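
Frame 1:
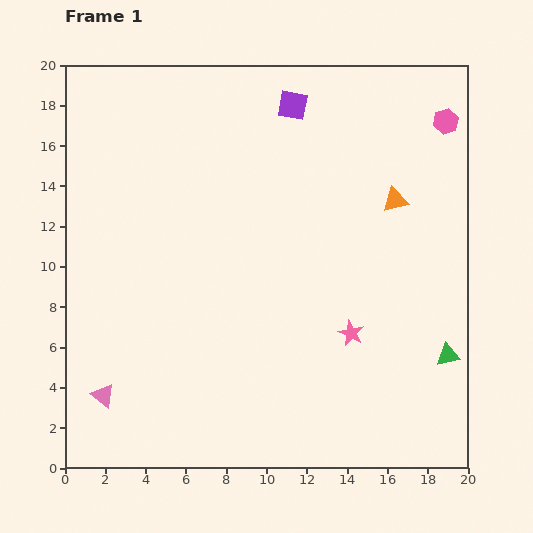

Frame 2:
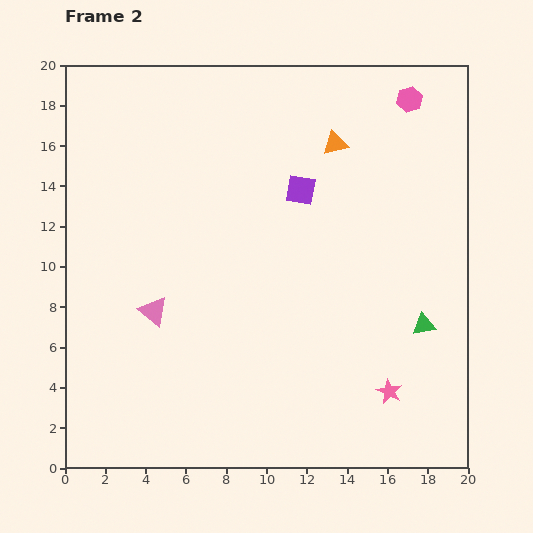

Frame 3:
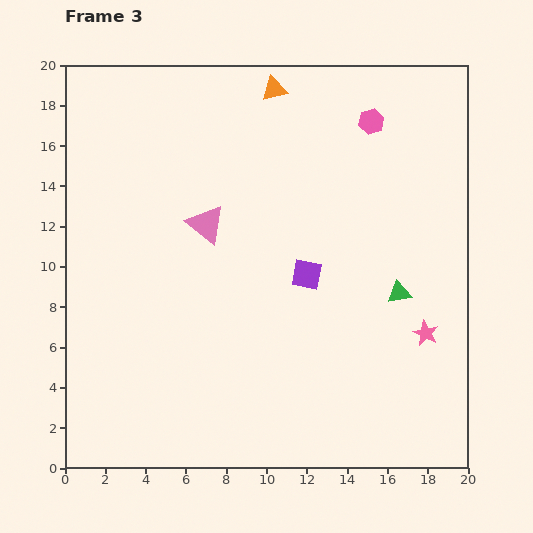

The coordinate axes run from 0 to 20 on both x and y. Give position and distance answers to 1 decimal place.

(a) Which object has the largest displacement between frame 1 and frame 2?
the pink triangle

(moved 4.9; next 4.2)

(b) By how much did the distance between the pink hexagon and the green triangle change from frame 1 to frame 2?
-0.4

Distance in frame 1: 11.6. Distance in frame 2: 11.2.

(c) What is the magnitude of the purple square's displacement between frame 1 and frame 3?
8.4

The purple square moved from (11.3, 18.0) to (12.0, 9.6), a distance of √(0.7² + 8.4²) ≈ 8.4.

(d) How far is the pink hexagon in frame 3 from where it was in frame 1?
3.7

The pink hexagon moved from (18.9, 17.2) to (15.2, 17.2), a distance of √(3.7² + 0.0²) ≈ 3.7.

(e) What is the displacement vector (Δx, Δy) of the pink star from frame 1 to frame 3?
(3.7, 0.0)

The pink star was at (14.2, 6.7) in frame 1 and (17.9, 6.7) in frame 3.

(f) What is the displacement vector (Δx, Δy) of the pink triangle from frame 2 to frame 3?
(2.6, 4.3)

The pink triangle was at (4.4, 7.8) in frame 2 and (7.0, 12.1) in frame 3.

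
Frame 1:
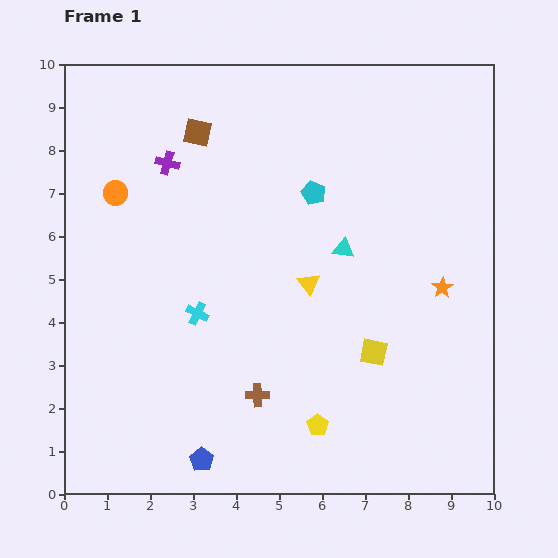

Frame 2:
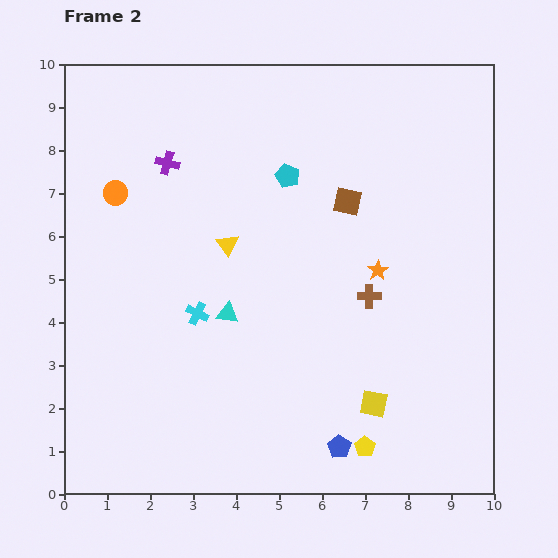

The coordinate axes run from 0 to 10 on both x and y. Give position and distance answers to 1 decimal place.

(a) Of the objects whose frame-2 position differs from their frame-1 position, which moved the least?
the cyan pentagon

(moved 0.7)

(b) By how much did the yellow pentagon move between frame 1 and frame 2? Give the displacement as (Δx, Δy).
(1.1, -0.5)

The yellow pentagon was at (5.9, 1.6) in frame 1 and (7.0, 1.1) in frame 2.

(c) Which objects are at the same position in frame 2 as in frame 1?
the cyan cross, the purple cross, the orange circle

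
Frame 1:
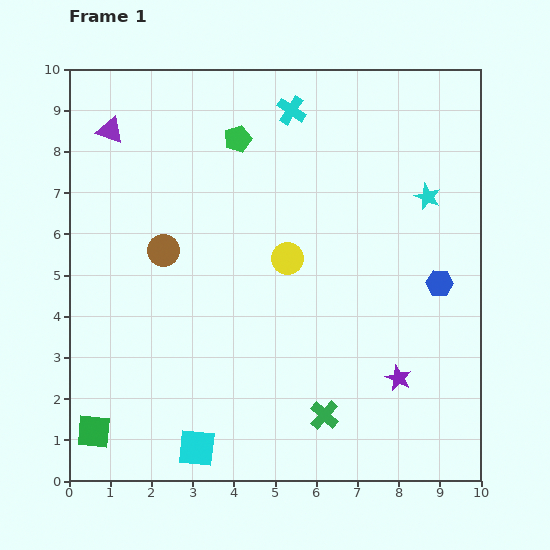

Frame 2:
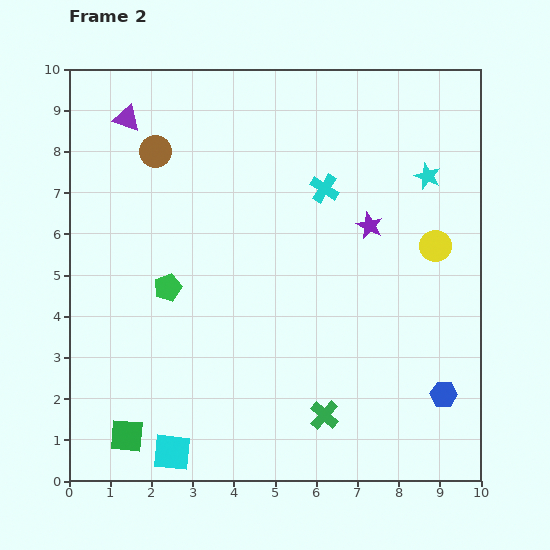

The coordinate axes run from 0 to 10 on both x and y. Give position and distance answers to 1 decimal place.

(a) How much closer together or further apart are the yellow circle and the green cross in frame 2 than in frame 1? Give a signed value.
+1.0

Distance in frame 1: 3.9. Distance in frame 2: 4.9.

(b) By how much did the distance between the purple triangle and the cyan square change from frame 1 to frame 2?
+0.2

Distance in frame 1: 8.0. Distance in frame 2: 8.2.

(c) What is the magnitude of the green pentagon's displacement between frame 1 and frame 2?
4.0

The green pentagon moved from (4.1, 8.3) to (2.4, 4.7), a distance of √(1.7² + 3.6²) ≈ 4.0.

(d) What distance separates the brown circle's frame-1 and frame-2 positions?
2.4

The brown circle moved from (2.3, 5.6) to (2.1, 8.0), a distance of √(0.2² + 2.4²) ≈ 2.4.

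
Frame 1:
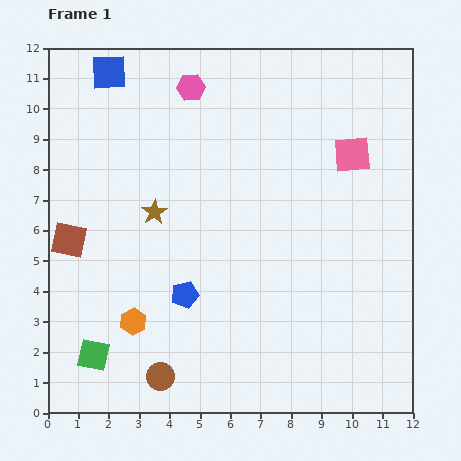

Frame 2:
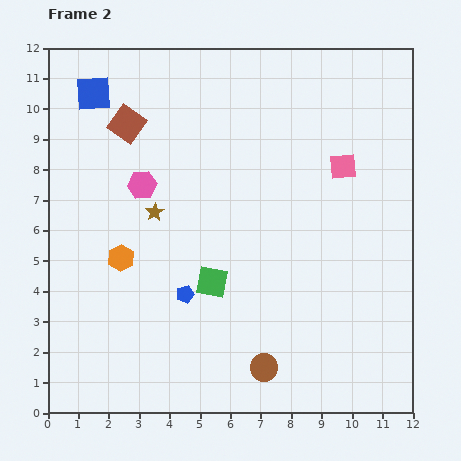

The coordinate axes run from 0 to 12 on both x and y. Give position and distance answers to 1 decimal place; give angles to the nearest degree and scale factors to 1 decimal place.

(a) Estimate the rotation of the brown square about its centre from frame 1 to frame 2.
23° clockwise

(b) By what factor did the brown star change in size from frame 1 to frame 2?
0.7×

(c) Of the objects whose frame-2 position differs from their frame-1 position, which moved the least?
the pink square

(moved 0.5)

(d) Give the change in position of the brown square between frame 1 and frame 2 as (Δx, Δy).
(1.9, 3.8)

The brown square was at (0.7, 5.7) in frame 1 and (2.6, 9.5) in frame 2.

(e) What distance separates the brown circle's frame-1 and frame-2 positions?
3.4

The brown circle moved from (3.7, 1.2) to (7.1, 1.5), a distance of √(3.4² + 0.3²) ≈ 3.4.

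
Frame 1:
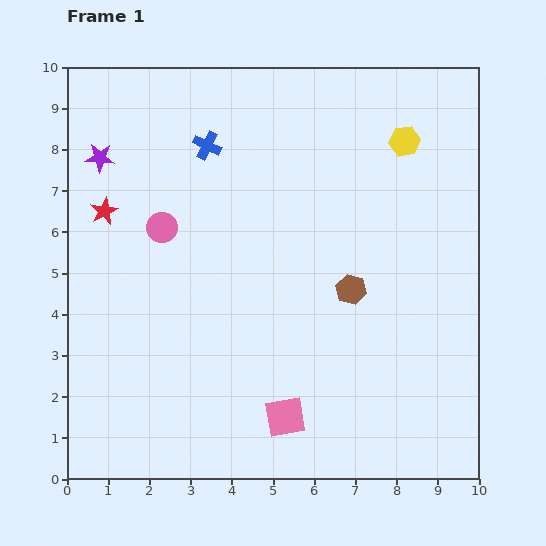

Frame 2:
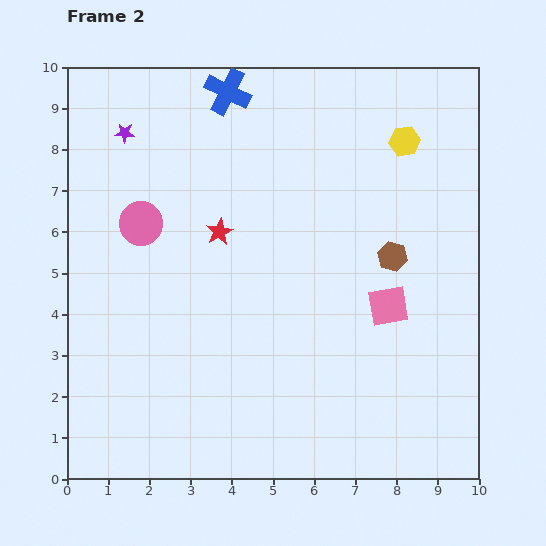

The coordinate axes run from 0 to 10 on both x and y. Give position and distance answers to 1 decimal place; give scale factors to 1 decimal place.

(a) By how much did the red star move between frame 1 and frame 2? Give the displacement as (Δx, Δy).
(2.8, -0.5)

The red star was at (0.9, 6.5) in frame 1 and (3.7, 6.0) in frame 2.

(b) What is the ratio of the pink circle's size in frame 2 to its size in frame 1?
1.4×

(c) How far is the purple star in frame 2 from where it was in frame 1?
0.8

The purple star moved from (0.8, 7.8) to (1.4, 8.4), a distance of √(0.6² + 0.6²) ≈ 0.8.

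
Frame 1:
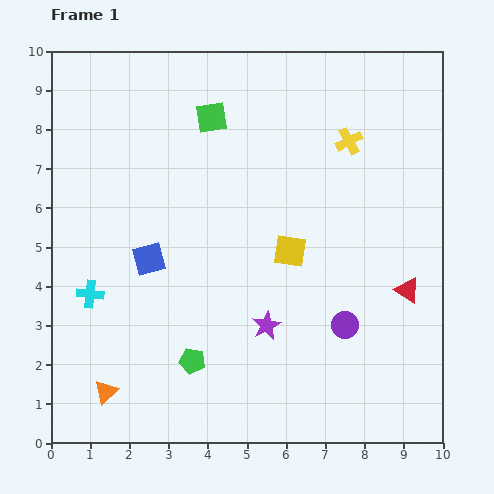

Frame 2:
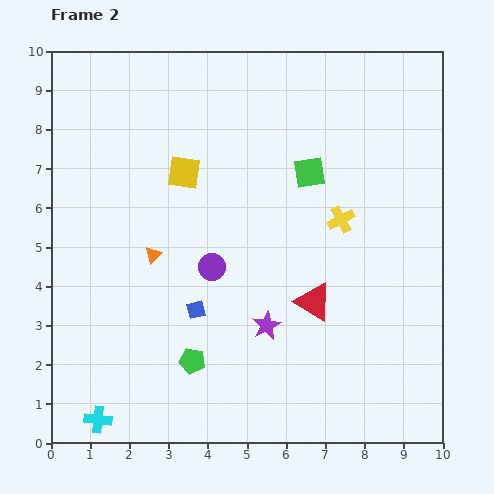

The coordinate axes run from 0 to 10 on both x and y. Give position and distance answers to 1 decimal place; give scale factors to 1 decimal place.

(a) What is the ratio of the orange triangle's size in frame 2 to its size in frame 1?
0.7×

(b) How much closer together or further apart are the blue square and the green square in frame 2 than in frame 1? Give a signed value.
+0.6

Distance in frame 1: 3.9. Distance in frame 2: 4.5.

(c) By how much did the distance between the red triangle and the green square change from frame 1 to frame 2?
-3.4

Distance in frame 1: 6.7. Distance in frame 2: 3.3.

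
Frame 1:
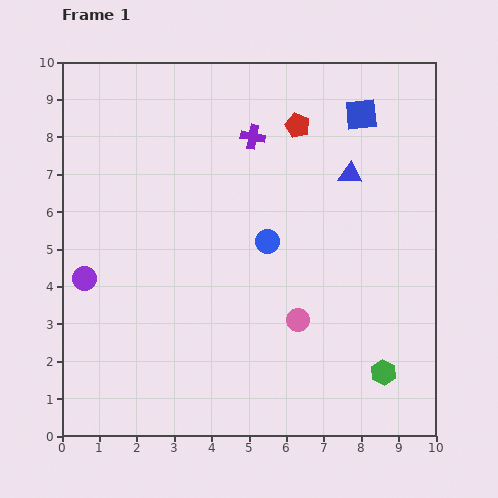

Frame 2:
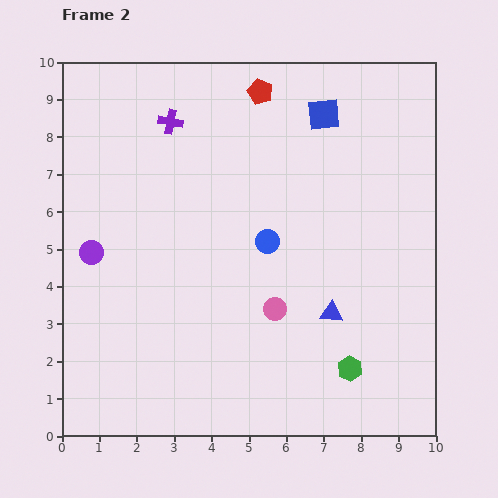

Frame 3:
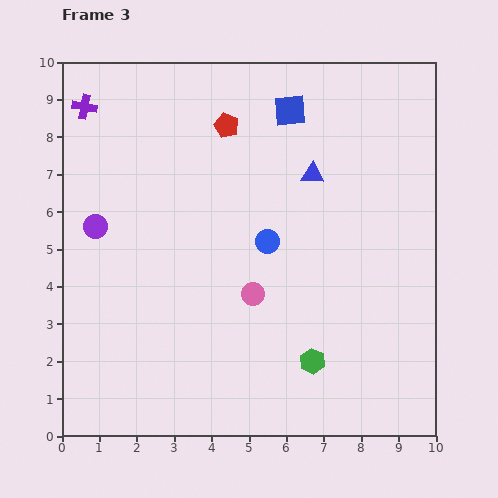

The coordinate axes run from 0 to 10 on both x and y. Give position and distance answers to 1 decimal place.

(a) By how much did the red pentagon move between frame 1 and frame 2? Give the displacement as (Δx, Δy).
(-1.0, 0.9)

The red pentagon was at (6.3, 8.3) in frame 1 and (5.3, 9.2) in frame 2.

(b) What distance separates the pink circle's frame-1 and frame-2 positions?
0.7

The pink circle moved from (6.3, 3.1) to (5.7, 3.4), a distance of √(0.6² + 0.3²) ≈ 0.7.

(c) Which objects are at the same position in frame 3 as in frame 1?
the blue circle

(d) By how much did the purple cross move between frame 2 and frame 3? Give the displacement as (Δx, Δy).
(-2.3, 0.4)

The purple cross was at (2.9, 8.4) in frame 2 and (0.6, 8.8) in frame 3.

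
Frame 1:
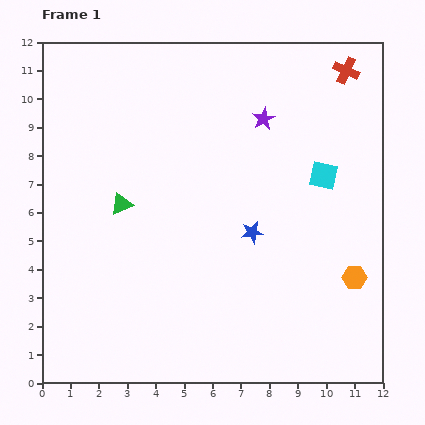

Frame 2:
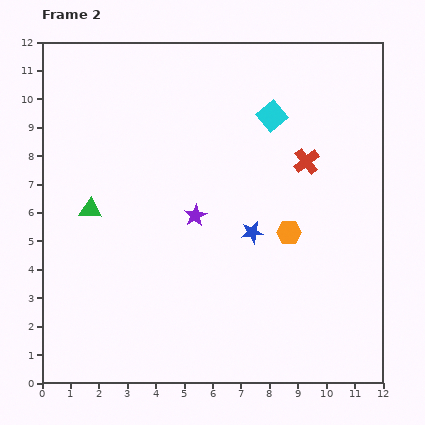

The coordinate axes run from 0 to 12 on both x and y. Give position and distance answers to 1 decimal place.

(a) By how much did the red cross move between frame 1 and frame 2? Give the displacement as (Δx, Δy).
(-1.4, -3.2)

The red cross was at (10.7, 11.0) in frame 1 and (9.3, 7.8) in frame 2.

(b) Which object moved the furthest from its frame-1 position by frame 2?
the purple star

(moved 4.2; next 3.5)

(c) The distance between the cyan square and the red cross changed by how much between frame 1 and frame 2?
-1.8

Distance in frame 1: 3.8. Distance in frame 2: 2.0.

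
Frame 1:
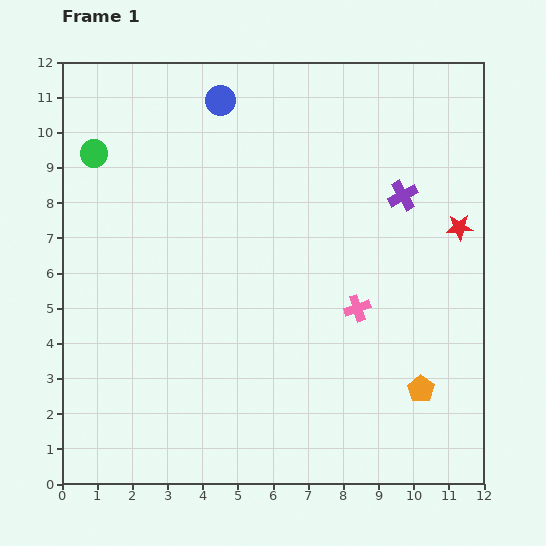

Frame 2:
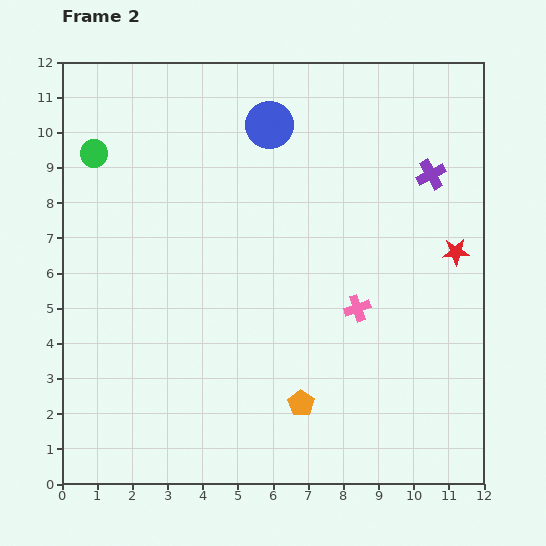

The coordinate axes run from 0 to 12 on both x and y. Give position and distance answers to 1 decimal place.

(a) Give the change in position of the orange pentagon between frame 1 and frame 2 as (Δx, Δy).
(-3.4, -0.4)

The orange pentagon was at (10.2, 2.7) in frame 1 and (6.8, 2.3) in frame 2.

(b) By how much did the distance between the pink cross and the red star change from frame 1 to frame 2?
-0.5

Distance in frame 1: 3.7. Distance in frame 2: 3.2.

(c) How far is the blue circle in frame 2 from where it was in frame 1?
1.6

The blue circle moved from (4.5, 10.9) to (5.9, 10.2), a distance of √(1.4² + 0.7²) ≈ 1.6.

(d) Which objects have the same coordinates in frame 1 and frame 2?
the pink cross, the green circle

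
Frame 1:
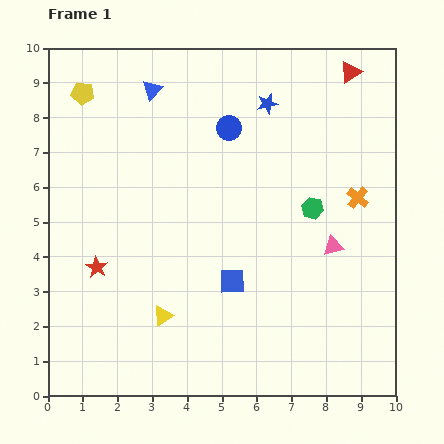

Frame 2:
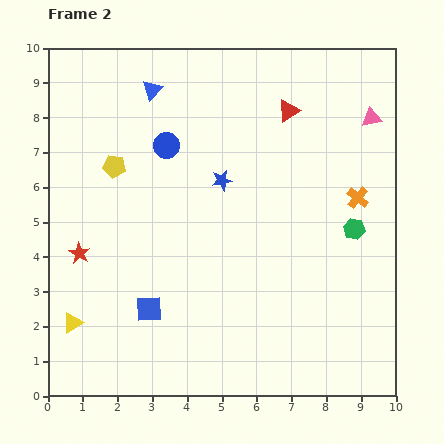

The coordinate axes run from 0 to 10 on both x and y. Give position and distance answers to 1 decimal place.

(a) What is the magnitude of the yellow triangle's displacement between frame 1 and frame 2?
2.6

The yellow triangle moved from (3.3, 2.3) to (0.7, 2.1), a distance of √(2.6² + 0.2²) ≈ 2.6.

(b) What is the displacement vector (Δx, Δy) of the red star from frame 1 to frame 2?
(-0.5, 0.4)

The red star was at (1.4, 3.7) in frame 1 and (0.9, 4.1) in frame 2.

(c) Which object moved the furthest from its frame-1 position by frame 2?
the pink triangle

(moved 3.9; next 2.6)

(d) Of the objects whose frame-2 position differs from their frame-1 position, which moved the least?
the red star

(moved 0.6)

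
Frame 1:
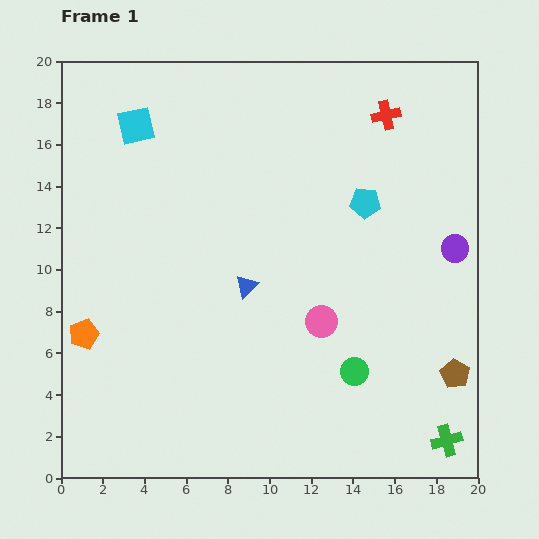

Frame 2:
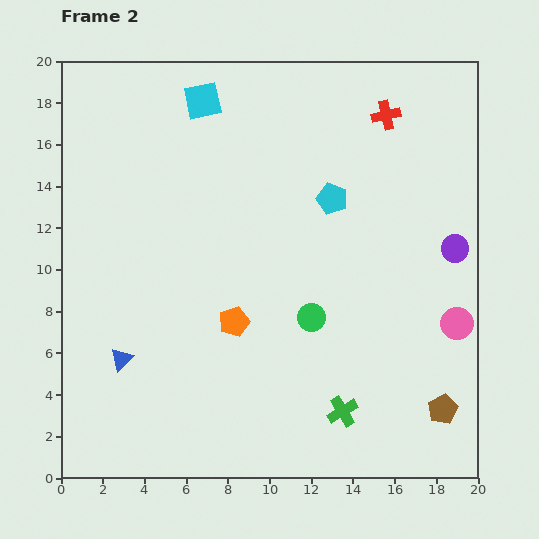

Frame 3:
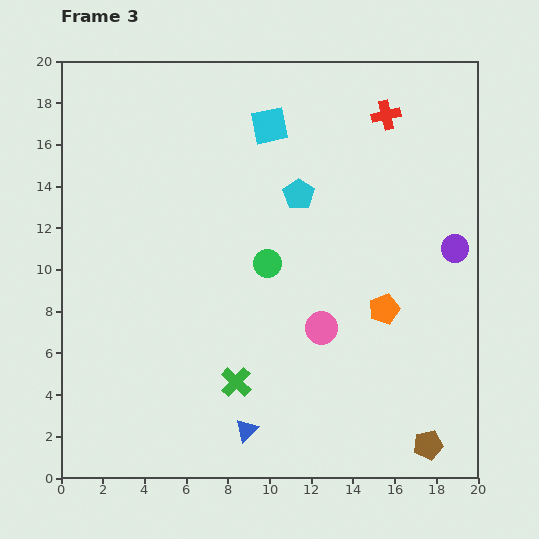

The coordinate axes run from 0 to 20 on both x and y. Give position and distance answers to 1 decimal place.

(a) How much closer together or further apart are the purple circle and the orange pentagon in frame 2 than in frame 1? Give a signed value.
-7.1

Distance in frame 1: 18.3. Distance in frame 2: 11.2.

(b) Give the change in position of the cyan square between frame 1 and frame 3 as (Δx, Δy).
(6.4, 0.0)

The cyan square was at (3.6, 16.9) in frame 1 and (10.0, 16.9) in frame 3.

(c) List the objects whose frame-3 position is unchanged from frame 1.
the red cross, the purple circle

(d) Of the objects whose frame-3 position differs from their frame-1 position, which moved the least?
the pink circle

(moved 0.3)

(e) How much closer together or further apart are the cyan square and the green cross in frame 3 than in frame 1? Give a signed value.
-8.8

Distance in frame 1: 21.2. Distance in frame 3: 12.4.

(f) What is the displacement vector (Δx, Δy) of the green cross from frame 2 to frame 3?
(-5.1, 1.4)

The green cross was at (13.5, 3.2) in frame 2 and (8.4, 4.6) in frame 3.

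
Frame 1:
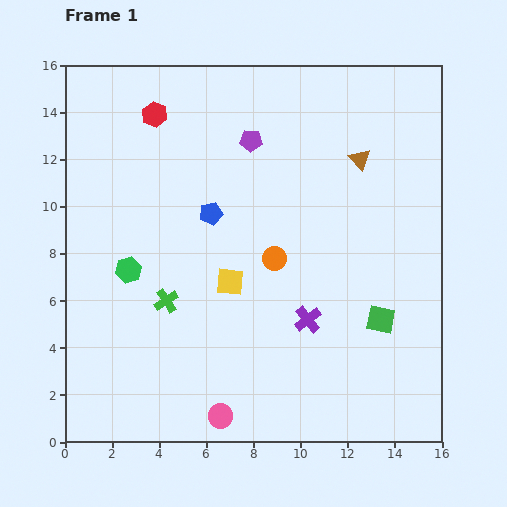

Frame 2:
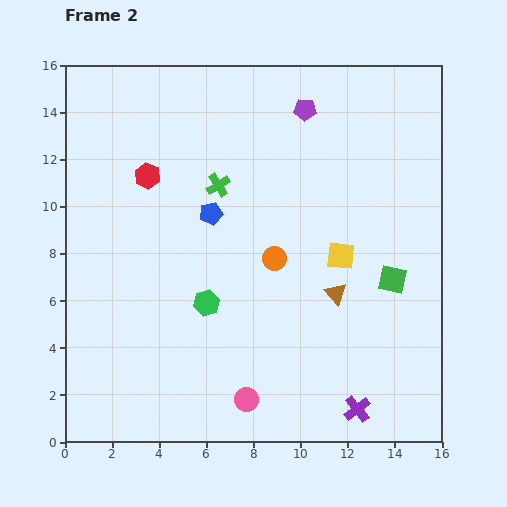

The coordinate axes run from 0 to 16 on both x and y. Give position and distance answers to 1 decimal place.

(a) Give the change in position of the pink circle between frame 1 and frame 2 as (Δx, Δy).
(1.1, 0.7)

The pink circle was at (6.6, 1.1) in frame 1 and (7.7, 1.8) in frame 2.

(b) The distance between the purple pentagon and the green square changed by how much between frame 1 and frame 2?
-1.3

Distance in frame 1: 9.4. Distance in frame 2: 8.1.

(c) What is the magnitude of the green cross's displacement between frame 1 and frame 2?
5.4

The green cross moved from (4.3, 6.0) to (6.5, 10.9), a distance of √(2.2² + 4.9²) ≈ 5.4.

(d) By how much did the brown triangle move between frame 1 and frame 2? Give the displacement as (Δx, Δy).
(-1.0, -5.7)

The brown triangle was at (12.5, 12.0) in frame 1 and (11.5, 6.3) in frame 2.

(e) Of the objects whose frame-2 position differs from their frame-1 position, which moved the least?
the pink circle

(moved 1.3)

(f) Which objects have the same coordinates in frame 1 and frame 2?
the orange circle, the blue pentagon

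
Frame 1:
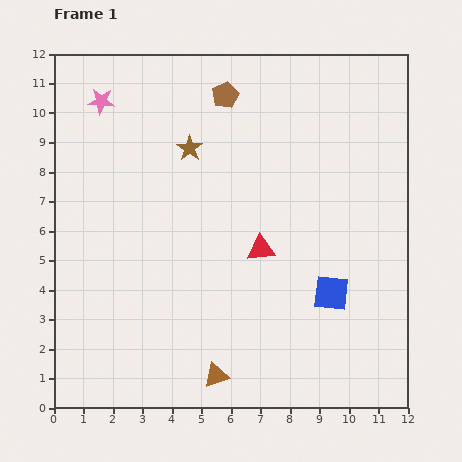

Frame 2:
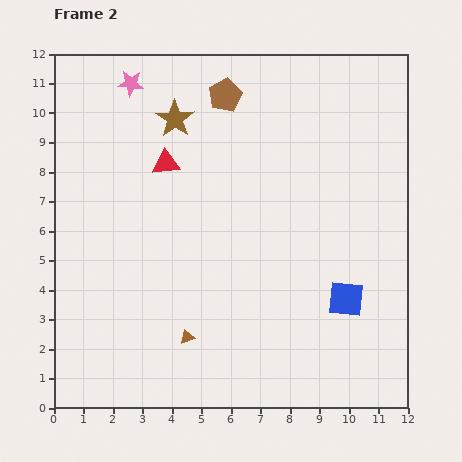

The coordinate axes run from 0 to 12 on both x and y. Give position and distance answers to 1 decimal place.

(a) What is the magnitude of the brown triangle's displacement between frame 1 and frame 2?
1.6

The brown triangle moved from (5.5, 1.1) to (4.5, 2.4), a distance of √(1.0² + 1.3²) ≈ 1.6.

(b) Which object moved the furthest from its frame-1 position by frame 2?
the red triangle

(moved 4.3; next 1.6)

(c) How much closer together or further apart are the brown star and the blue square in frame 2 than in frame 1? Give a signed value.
+1.5

Distance in frame 1: 6.9. Distance in frame 2: 8.4.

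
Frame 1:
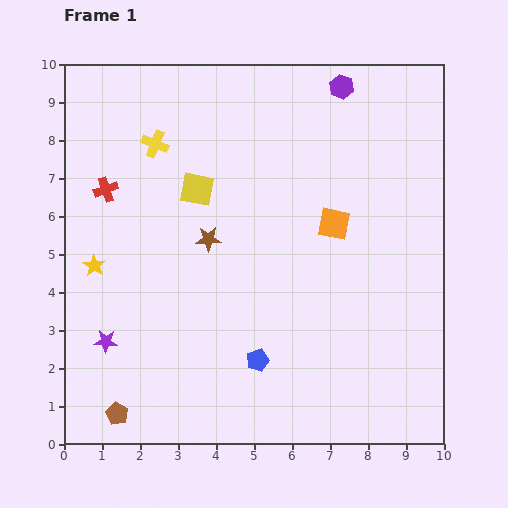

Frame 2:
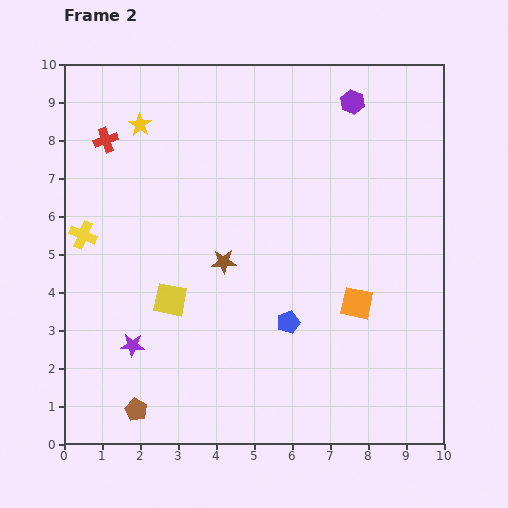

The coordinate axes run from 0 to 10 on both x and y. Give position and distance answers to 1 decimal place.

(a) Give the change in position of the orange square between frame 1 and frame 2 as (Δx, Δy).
(0.6, -2.1)

The orange square was at (7.1, 5.8) in frame 1 and (7.7, 3.7) in frame 2.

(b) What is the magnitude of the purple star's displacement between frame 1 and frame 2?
0.7

The purple star moved from (1.1, 2.7) to (1.8, 2.6), a distance of √(0.7² + 0.1²) ≈ 0.7.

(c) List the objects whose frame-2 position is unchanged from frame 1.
none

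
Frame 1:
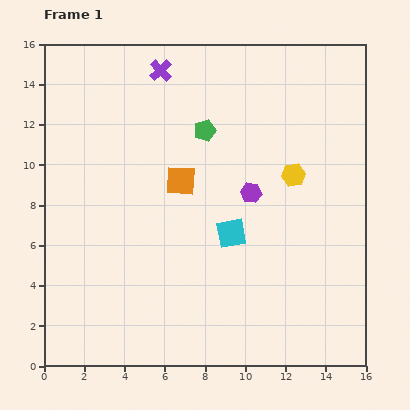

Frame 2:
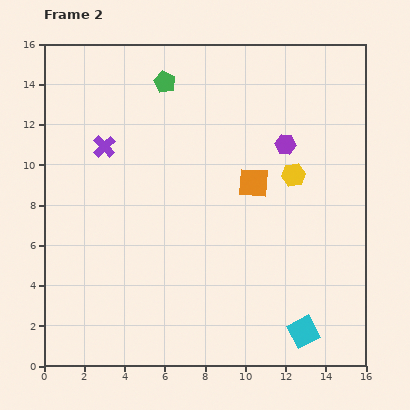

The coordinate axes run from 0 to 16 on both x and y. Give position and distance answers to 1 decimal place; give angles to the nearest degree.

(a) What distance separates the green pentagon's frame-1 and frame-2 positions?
3.1

The green pentagon moved from (8.0, 11.7) to (6.0, 14.1), a distance of √(2.0² + 2.4²) ≈ 3.1.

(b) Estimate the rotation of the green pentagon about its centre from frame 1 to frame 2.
28° counter-clockwise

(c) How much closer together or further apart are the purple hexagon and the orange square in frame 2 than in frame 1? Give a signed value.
-1.1

Distance in frame 1: 3.6. Distance in frame 2: 2.5.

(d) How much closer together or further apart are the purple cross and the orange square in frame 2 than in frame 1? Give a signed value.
+2.0

Distance in frame 1: 5.6. Distance in frame 2: 7.6.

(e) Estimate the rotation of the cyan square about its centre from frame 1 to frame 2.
17° counter-clockwise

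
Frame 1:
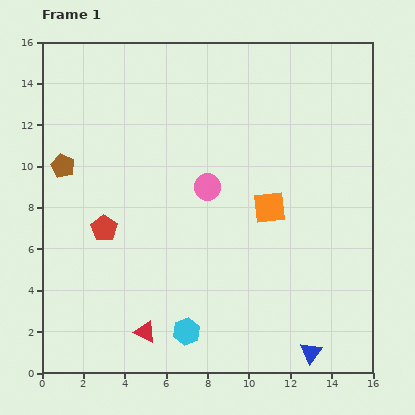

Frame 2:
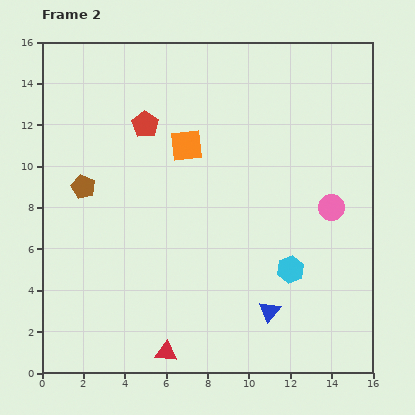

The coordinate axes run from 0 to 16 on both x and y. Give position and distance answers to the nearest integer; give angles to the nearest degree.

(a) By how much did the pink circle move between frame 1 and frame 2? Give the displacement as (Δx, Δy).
(6, -1)

The pink circle was at (8, 9) in frame 1 and (14, 8) in frame 2.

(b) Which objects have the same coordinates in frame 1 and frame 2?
none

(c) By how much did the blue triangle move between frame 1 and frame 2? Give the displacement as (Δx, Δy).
(-2, 2)

The blue triangle was at (13, 1) in frame 1 and (11, 3) in frame 2.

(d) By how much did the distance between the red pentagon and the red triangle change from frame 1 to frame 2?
+6

Distance in frame 1: 5. Distance in frame 2: 11.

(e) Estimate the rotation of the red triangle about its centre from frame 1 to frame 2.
21° counter-clockwise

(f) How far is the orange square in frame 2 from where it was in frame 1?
5

The orange square moved from (11, 8) to (7, 11), a distance of √(4² + 3²) ≈ 5.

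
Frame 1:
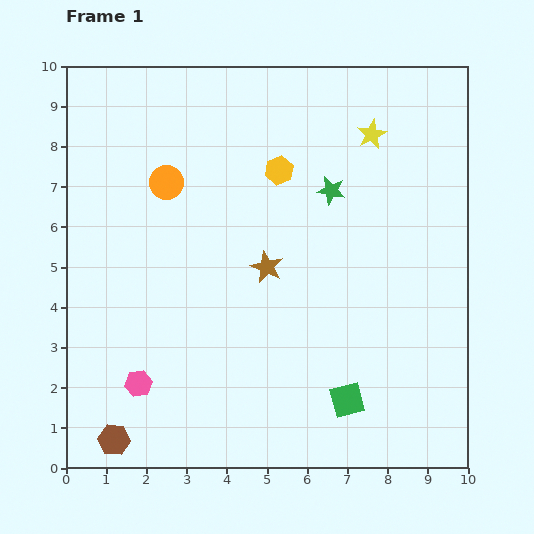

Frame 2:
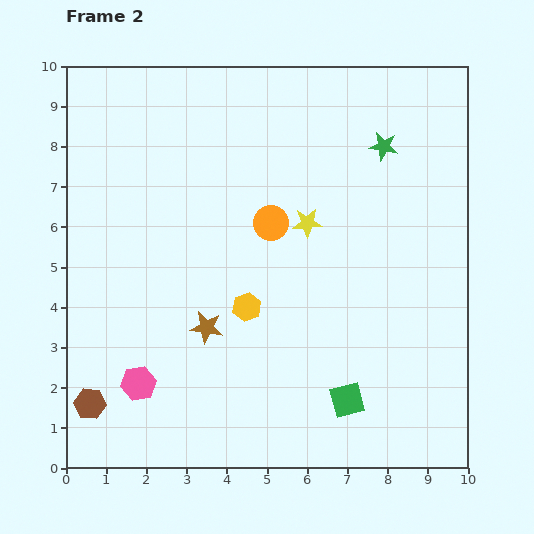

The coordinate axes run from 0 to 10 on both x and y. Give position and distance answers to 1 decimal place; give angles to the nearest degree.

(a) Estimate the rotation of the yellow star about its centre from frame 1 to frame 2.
24° clockwise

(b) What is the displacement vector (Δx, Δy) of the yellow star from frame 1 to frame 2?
(-1.6, -2.2)

The yellow star was at (7.6, 8.3) in frame 1 and (6.0, 6.1) in frame 2.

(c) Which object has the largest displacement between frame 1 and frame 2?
the yellow hexagon

(moved 3.5; next 2.8)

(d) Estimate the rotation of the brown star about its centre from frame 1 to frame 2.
16° counter-clockwise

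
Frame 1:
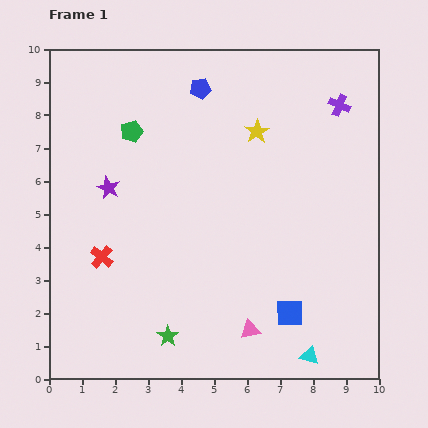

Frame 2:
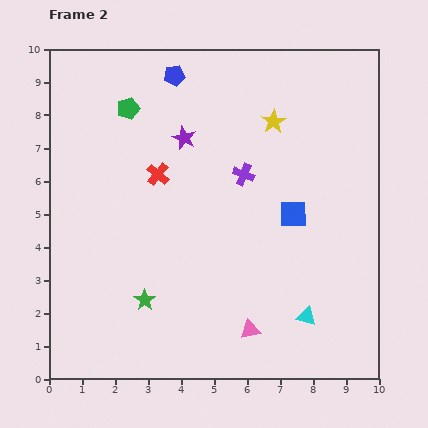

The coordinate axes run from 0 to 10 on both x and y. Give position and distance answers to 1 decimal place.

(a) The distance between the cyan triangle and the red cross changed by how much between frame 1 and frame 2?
-0.8

Distance in frame 1: 7.0. Distance in frame 2: 6.2.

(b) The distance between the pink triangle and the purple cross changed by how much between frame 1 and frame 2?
-2.6

Distance in frame 1: 7.3. Distance in frame 2: 4.7.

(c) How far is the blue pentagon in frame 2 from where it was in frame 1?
0.9

The blue pentagon moved from (4.6, 8.8) to (3.8, 9.2), a distance of √(0.8² + 0.4²) ≈ 0.9.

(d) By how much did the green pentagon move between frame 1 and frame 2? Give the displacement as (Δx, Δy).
(-0.1, 0.7)

The green pentagon was at (2.5, 7.5) in frame 1 and (2.4, 8.2) in frame 2.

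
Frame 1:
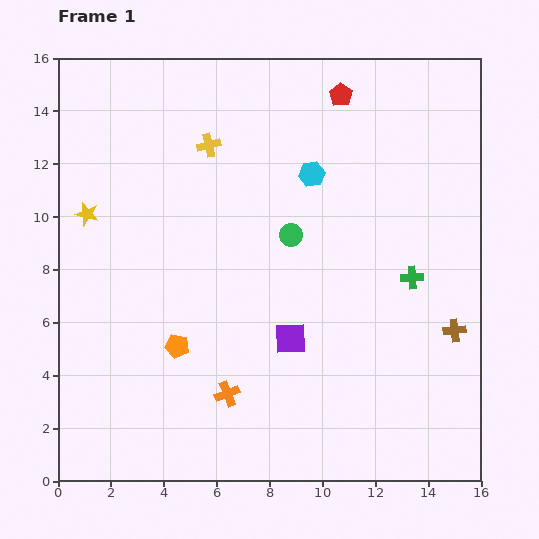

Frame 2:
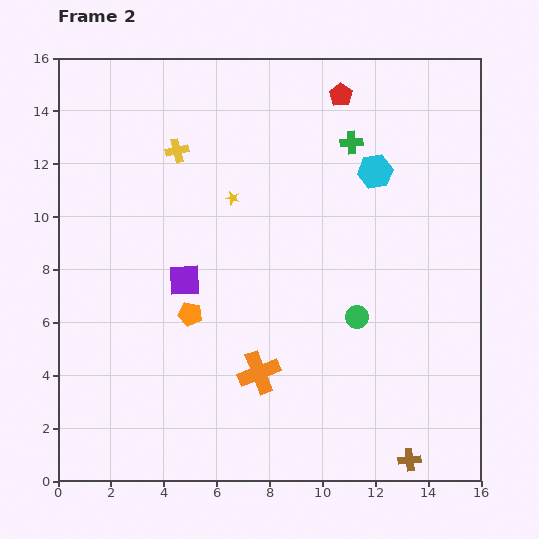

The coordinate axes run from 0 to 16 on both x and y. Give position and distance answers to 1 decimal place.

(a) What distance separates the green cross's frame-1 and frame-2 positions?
5.6

The green cross moved from (13.4, 7.7) to (11.1, 12.8), a distance of √(2.3² + 5.1²) ≈ 5.6.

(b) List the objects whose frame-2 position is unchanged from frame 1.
the red pentagon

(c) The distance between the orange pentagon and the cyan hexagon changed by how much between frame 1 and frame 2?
+0.5

Distance in frame 1: 8.3. Distance in frame 2: 8.8.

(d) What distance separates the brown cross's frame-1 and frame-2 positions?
5.2

The brown cross moved from (15.0, 5.7) to (13.3, 0.8), a distance of √(1.7² + 4.9²) ≈ 5.2.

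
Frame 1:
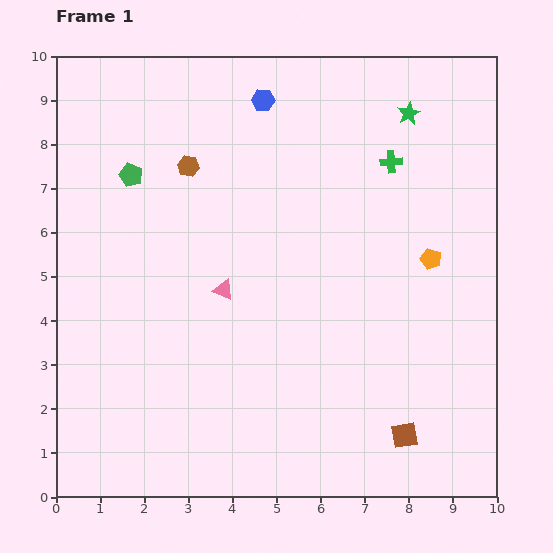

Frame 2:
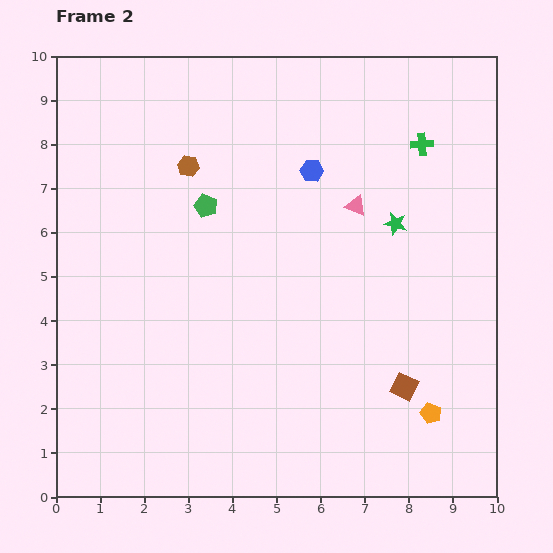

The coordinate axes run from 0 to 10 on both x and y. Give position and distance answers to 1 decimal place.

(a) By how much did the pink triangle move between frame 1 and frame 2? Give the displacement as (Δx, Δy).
(3.0, 1.9)

The pink triangle was at (3.8, 4.7) in frame 1 and (6.8, 6.6) in frame 2.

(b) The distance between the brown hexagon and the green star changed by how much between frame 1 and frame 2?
-0.2

Distance in frame 1: 5.1. Distance in frame 2: 4.9.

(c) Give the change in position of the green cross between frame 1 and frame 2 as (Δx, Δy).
(0.7, 0.4)

The green cross was at (7.6, 7.6) in frame 1 and (8.3, 8.0) in frame 2.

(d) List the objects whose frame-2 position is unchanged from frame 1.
the brown hexagon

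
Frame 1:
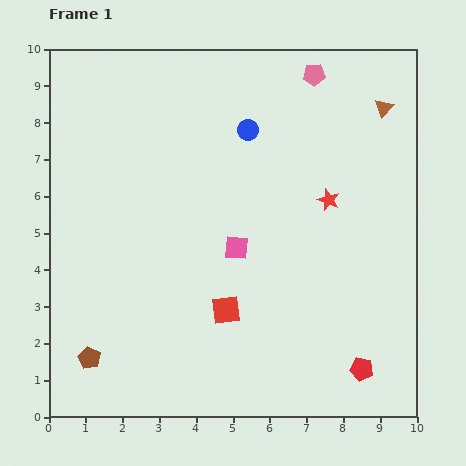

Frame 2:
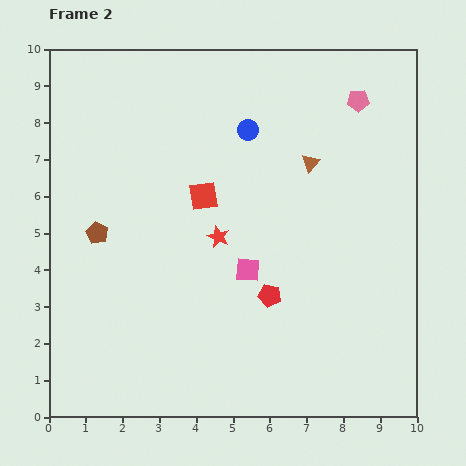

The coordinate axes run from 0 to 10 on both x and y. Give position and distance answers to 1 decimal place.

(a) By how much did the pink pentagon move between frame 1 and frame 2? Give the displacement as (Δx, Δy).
(1.2, -0.7)

The pink pentagon was at (7.2, 9.3) in frame 1 and (8.4, 8.6) in frame 2.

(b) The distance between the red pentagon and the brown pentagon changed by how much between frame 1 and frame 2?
-2.4

Distance in frame 1: 7.4. Distance in frame 2: 5.0.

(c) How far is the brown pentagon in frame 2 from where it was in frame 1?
3.4

The brown pentagon moved from (1.1, 1.6) to (1.3, 5.0), a distance of √(0.2² + 3.4²) ≈ 3.4.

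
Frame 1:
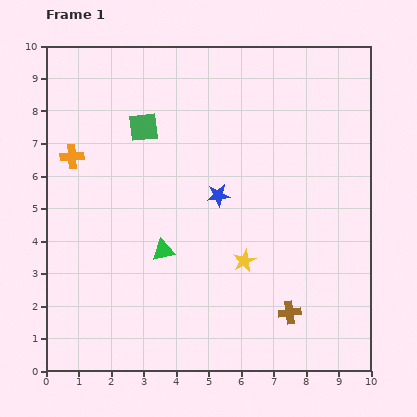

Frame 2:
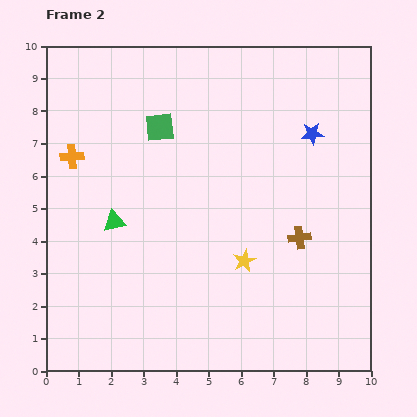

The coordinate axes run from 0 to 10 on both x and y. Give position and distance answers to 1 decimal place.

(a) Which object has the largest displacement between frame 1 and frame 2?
the blue star

(moved 3.5; next 2.3)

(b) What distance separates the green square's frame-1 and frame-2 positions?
0.5

The green square moved from (3.0, 7.5) to (3.5, 7.5), a distance of √(0.5² + 0.0²) ≈ 0.5.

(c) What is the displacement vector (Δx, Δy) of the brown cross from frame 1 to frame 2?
(0.3, 2.3)

The brown cross was at (7.5, 1.8) in frame 1 and (7.8, 4.1) in frame 2.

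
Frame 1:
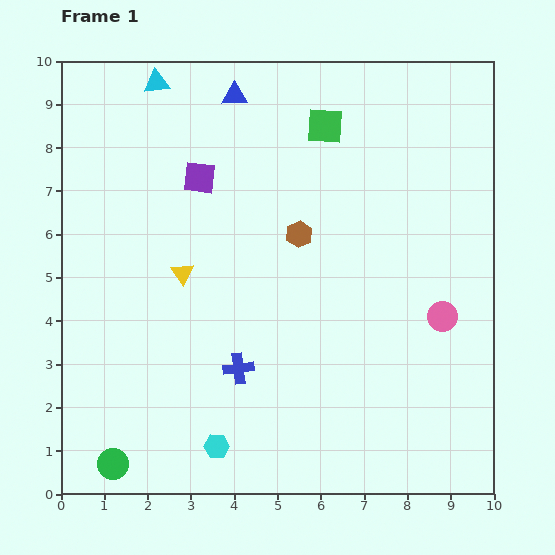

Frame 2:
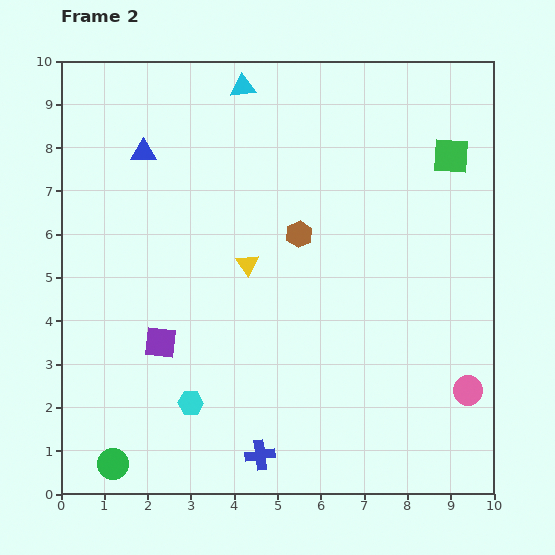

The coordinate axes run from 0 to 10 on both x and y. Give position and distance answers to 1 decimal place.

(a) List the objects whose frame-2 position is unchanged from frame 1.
the brown hexagon, the green circle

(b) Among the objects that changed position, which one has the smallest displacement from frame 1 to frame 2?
the cyan hexagon

(moved 1.2)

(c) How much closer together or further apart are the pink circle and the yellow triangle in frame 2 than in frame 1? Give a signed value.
-0.2

Distance in frame 1: 6.1. Distance in frame 2: 5.9.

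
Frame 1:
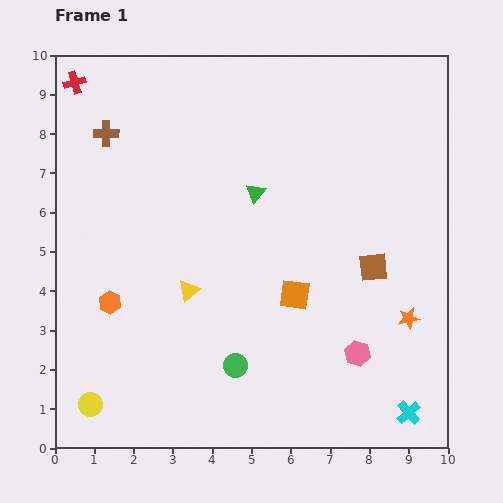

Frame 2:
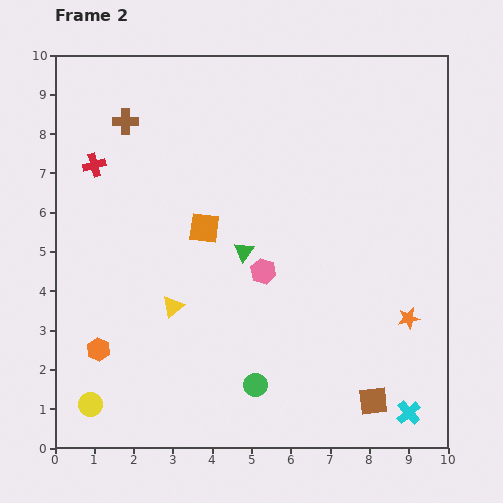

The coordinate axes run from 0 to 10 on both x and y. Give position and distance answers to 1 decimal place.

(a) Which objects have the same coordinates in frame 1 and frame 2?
the cyan cross, the orange star, the yellow circle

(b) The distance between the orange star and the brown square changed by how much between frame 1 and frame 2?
+0.7

Distance in frame 1: 1.6. Distance in frame 2: 2.3.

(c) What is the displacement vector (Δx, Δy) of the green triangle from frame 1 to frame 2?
(-0.3, -1.5)

The green triangle was at (5.1, 6.5) in frame 1 and (4.8, 5.0) in frame 2.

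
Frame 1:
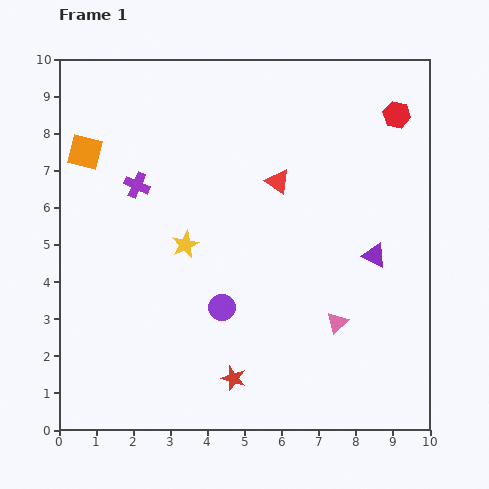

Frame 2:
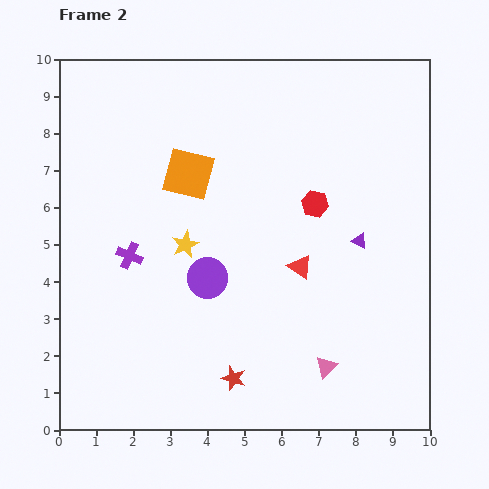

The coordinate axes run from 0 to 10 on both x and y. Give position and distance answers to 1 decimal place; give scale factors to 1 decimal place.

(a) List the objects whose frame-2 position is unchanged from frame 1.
the yellow star, the red star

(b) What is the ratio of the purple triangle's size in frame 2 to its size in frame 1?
0.6×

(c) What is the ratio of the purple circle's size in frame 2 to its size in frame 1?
1.5×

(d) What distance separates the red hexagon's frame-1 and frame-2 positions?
3.3

The red hexagon moved from (9.1, 8.5) to (6.9, 6.1), a distance of √(2.2² + 2.4²) ≈ 3.3.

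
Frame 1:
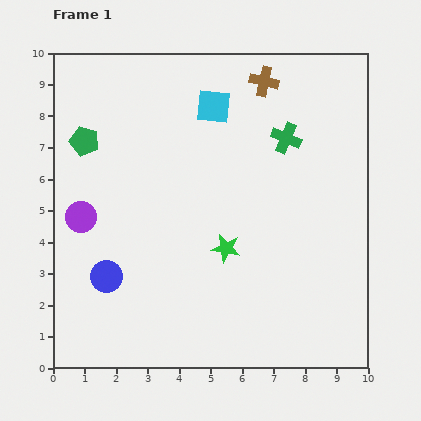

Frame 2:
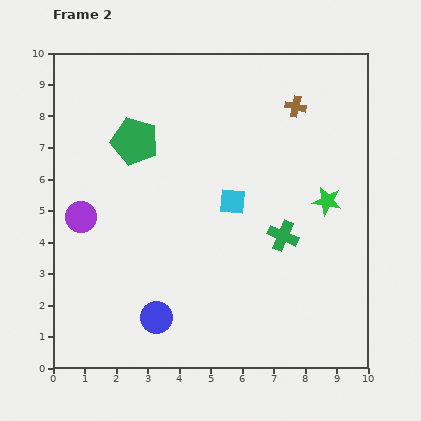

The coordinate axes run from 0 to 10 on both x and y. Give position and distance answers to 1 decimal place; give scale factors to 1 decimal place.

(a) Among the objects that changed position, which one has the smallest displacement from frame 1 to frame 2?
the brown cross

(moved 1.3)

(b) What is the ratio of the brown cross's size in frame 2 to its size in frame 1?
0.7×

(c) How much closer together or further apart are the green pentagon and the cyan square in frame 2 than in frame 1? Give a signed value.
-0.6

Distance in frame 1: 4.2. Distance in frame 2: 3.6.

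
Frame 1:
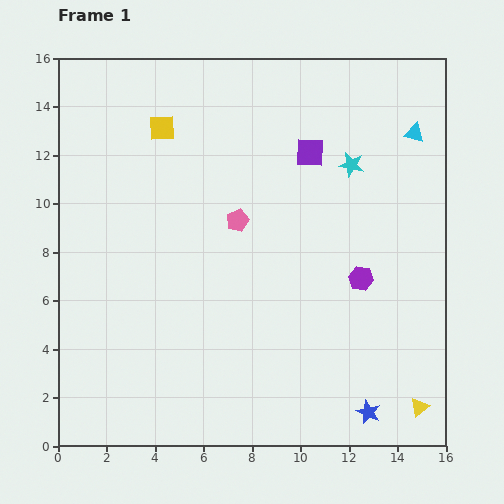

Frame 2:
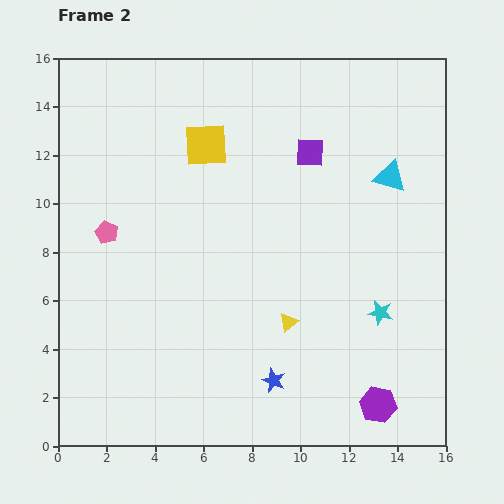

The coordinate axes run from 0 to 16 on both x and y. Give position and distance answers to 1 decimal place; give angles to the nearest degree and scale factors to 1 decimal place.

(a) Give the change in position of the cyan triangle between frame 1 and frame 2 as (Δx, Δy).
(-1.0, -1.8)

The cyan triangle was at (14.7, 12.9) in frame 1 and (13.7, 11.1) in frame 2.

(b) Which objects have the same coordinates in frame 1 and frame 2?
the purple square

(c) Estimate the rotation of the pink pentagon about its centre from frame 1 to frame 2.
25° counter-clockwise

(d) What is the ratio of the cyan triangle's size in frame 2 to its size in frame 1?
1.6×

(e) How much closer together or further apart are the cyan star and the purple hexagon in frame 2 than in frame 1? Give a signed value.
-0.9

Distance in frame 1: 4.7. Distance in frame 2: 3.8.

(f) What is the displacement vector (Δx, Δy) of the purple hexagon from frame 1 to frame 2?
(0.7, -5.2)

The purple hexagon was at (12.5, 6.9) in frame 1 and (13.2, 1.7) in frame 2.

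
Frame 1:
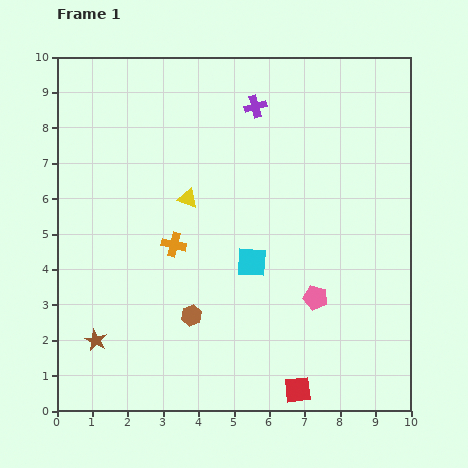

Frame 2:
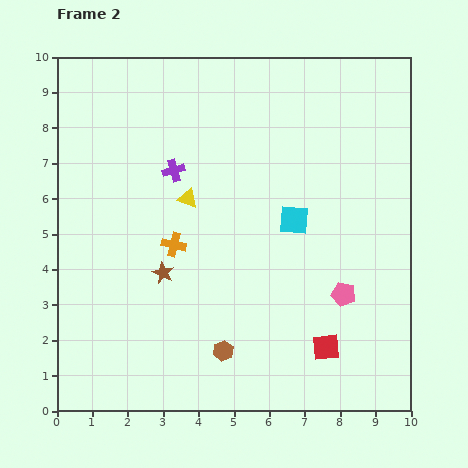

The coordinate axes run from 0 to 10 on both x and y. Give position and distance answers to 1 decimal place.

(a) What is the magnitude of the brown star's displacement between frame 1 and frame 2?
2.7

The brown star moved from (1.1, 2.0) to (3.0, 3.9), a distance of √(1.9² + 1.9²) ≈ 2.7.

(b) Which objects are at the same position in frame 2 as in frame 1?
the orange cross, the yellow triangle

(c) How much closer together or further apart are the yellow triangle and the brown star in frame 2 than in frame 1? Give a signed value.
-2.6

Distance in frame 1: 4.8. Distance in frame 2: 2.2.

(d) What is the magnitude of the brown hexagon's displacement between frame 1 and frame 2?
1.3

The brown hexagon moved from (3.8, 2.7) to (4.7, 1.7), a distance of √(0.9² + 1.0²) ≈ 1.3.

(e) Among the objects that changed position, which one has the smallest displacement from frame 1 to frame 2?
the pink pentagon

(moved 0.8)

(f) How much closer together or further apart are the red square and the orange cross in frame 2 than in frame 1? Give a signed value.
-0.2

Distance in frame 1: 5.4. Distance in frame 2: 5.2.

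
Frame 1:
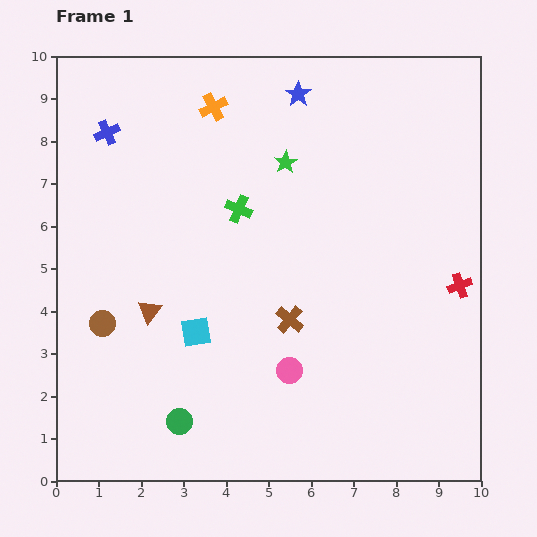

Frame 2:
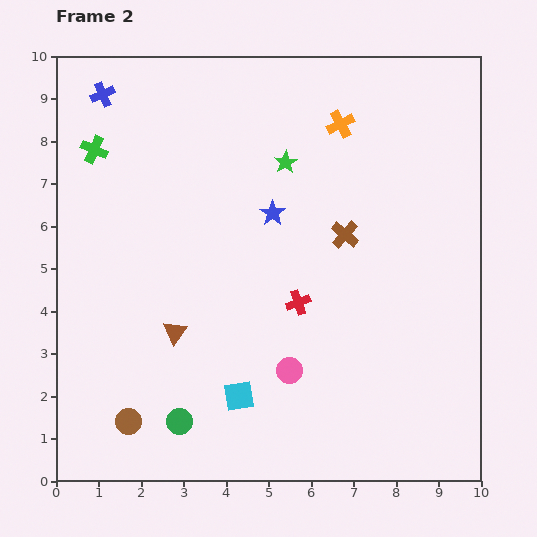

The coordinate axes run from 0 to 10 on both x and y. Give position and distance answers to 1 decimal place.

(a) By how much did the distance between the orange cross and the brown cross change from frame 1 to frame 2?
-2.7

Distance in frame 1: 5.3. Distance in frame 2: 2.6.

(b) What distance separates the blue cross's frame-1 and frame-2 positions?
0.9

The blue cross moved from (1.2, 8.2) to (1.1, 9.1), a distance of √(0.1² + 0.9²) ≈ 0.9.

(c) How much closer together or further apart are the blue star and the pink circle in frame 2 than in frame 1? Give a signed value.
-2.8

Distance in frame 1: 6.5. Distance in frame 2: 3.7.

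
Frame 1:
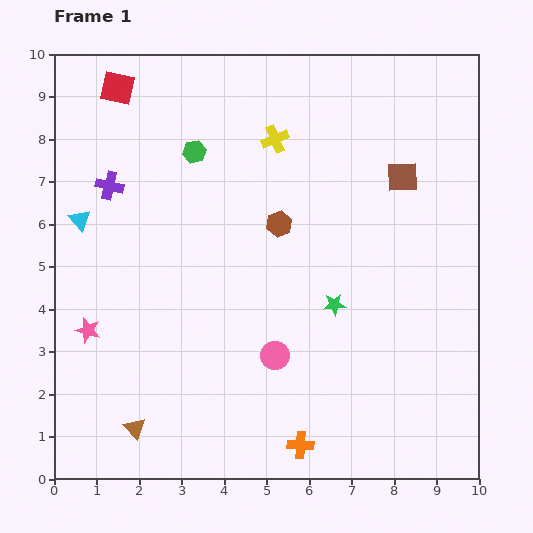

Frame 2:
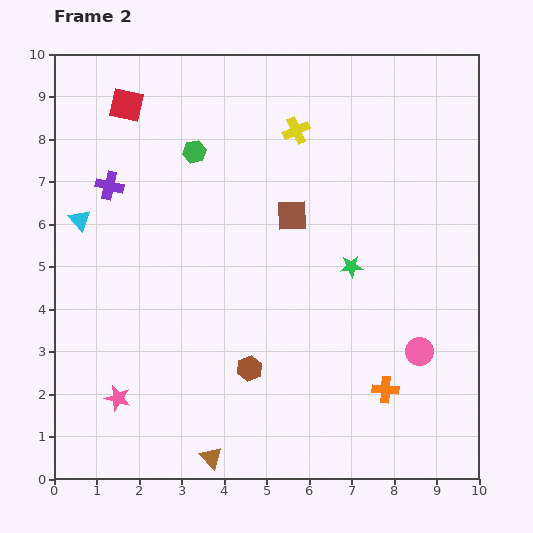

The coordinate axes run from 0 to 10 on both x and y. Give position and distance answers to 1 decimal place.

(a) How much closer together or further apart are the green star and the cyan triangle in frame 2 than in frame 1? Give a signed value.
+0.2

Distance in frame 1: 6.3. Distance in frame 2: 6.5.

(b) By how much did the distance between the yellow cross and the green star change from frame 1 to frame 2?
-0.6

Distance in frame 1: 4.1. Distance in frame 2: 3.5.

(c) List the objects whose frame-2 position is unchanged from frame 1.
the purple cross, the green hexagon, the cyan triangle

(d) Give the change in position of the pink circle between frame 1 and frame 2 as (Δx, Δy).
(3.4, 0.1)

The pink circle was at (5.2, 2.9) in frame 1 and (8.6, 3.0) in frame 2.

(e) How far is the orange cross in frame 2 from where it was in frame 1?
2.4

The orange cross moved from (5.8, 0.8) to (7.8, 2.1), a distance of √(2.0² + 1.3²) ≈ 2.4.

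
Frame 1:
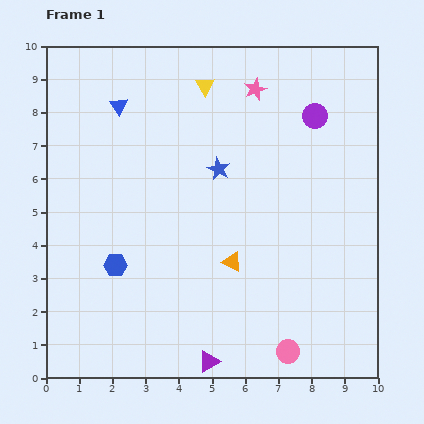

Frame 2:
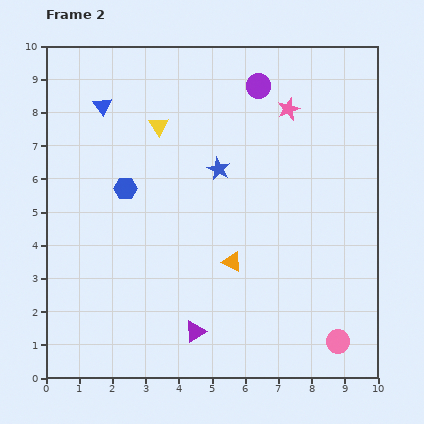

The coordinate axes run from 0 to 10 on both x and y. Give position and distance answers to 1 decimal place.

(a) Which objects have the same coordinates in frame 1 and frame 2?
the blue star, the orange triangle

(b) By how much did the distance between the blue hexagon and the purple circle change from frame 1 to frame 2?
-2.4

Distance in frame 1: 7.5. Distance in frame 2: 5.1.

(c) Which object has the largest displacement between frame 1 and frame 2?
the blue hexagon

(moved 2.3; next 1.9)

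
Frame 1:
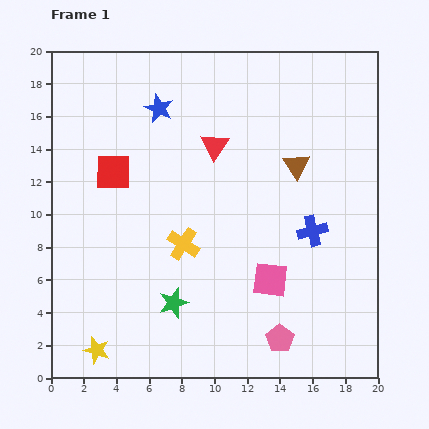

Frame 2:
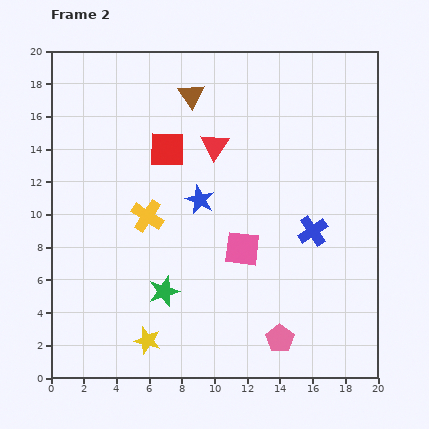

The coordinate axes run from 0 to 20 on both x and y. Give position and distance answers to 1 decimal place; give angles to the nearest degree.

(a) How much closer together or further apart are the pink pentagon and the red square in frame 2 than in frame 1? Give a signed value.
-0.9

Distance in frame 1: 14.4. Distance in frame 2: 13.5.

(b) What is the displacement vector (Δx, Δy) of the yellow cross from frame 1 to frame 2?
(-2.2, 1.7)

The yellow cross was at (8.1, 8.2) in frame 1 and (5.9, 9.9) in frame 2.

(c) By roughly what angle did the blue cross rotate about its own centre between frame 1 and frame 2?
20° counter-clockwise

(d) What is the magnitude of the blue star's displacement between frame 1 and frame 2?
6.1

The blue star moved from (6.6, 16.5) to (9.1, 10.9), a distance of √(2.5² + 5.6²) ≈ 6.1.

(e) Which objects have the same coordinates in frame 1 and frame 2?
the blue cross, the pink pentagon, the red triangle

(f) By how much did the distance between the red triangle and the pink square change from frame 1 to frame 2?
-2.4

Distance in frame 1: 8.9. Distance in frame 2: 6.5.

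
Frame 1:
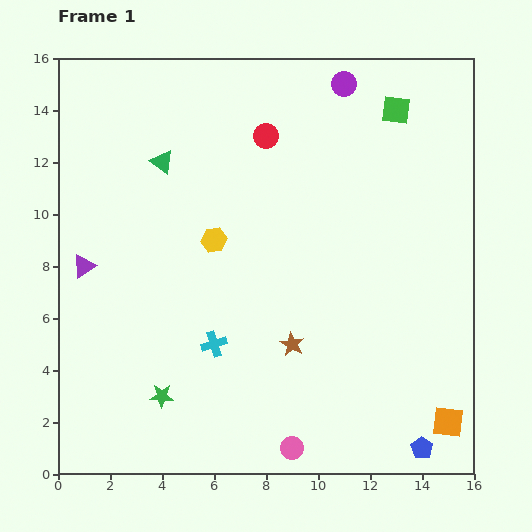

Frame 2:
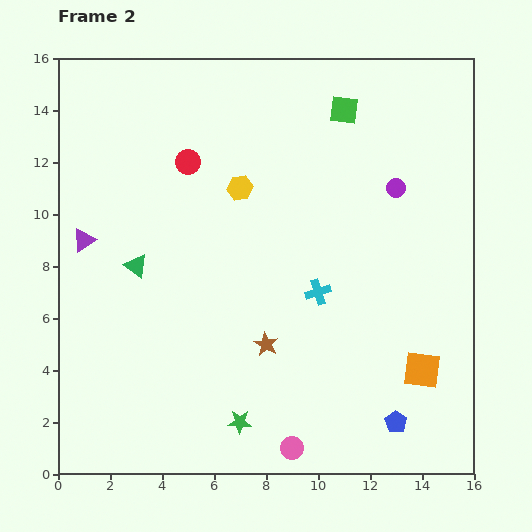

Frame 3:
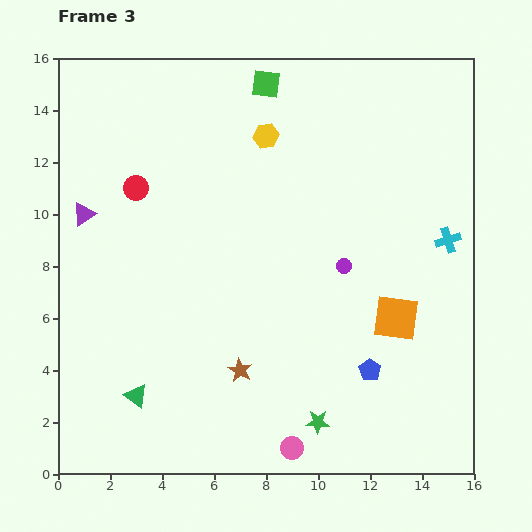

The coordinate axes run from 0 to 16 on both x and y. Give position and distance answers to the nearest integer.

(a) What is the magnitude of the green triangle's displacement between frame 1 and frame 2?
4

The green triangle moved from (4, 12) to (3, 8), a distance of √(1² + 4²) ≈ 4.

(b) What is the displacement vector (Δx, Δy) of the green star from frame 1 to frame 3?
(6, -1)

The green star was at (4, 3) in frame 1 and (10, 2) in frame 3.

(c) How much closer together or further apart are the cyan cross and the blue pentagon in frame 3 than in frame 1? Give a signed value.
-3

Distance in frame 1: 9. Distance in frame 3: 6.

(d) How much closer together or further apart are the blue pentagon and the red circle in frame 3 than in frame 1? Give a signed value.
-2

Distance in frame 1: 13. Distance in frame 3: 11.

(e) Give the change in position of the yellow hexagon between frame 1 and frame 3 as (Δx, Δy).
(2, 4)

The yellow hexagon was at (6, 9) in frame 1 and (8, 13) in frame 3.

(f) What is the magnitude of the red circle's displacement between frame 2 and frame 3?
2

The red circle moved from (5, 12) to (3, 11), a distance of √(2² + 1²) ≈ 2.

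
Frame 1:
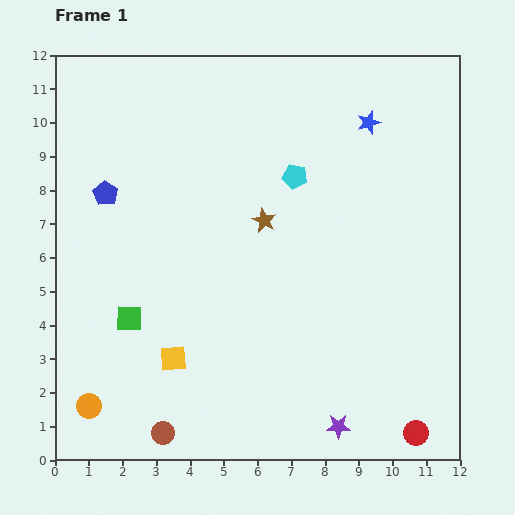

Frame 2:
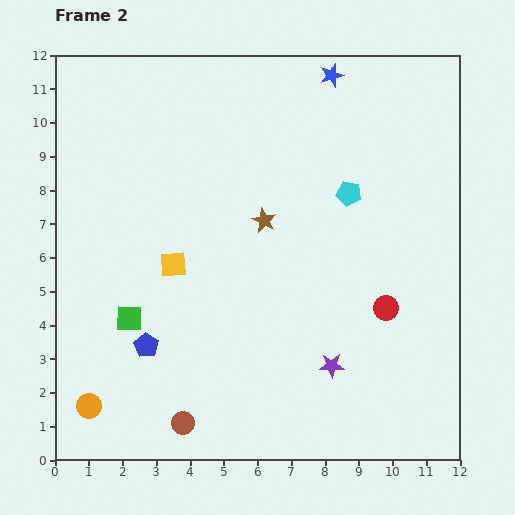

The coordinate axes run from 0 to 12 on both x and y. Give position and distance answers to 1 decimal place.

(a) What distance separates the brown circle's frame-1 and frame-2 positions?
0.7

The brown circle moved from (3.2, 0.8) to (3.8, 1.1), a distance of √(0.6² + 0.3²) ≈ 0.7.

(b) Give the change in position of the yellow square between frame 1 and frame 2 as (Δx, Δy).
(0.0, 2.8)

The yellow square was at (3.5, 3.0) in frame 1 and (3.5, 5.8) in frame 2.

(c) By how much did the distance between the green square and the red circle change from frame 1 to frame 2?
-1.6

Distance in frame 1: 9.2. Distance in frame 2: 7.6.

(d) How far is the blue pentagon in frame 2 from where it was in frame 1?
4.7

The blue pentagon moved from (1.5, 7.9) to (2.7, 3.4), a distance of √(1.2² + 4.5²) ≈ 4.7.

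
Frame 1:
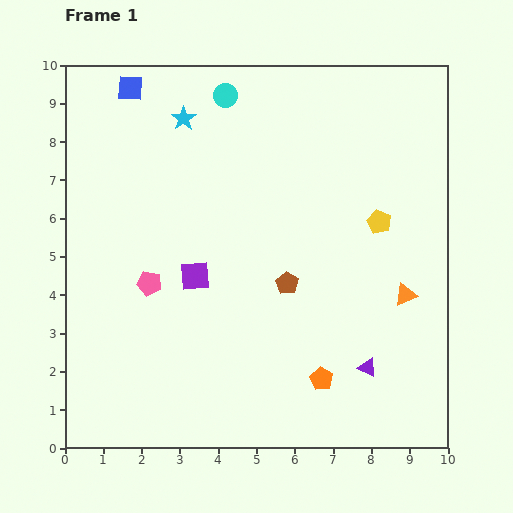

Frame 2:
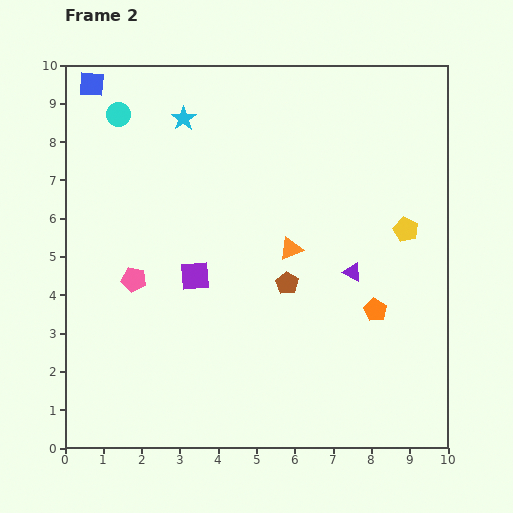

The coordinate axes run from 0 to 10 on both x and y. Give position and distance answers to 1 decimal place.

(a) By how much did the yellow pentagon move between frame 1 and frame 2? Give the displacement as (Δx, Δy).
(0.7, -0.2)

The yellow pentagon was at (8.2, 5.9) in frame 1 and (8.9, 5.7) in frame 2.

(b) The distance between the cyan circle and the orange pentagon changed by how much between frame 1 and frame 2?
+0.6

Distance in frame 1: 7.8. Distance in frame 2: 8.4.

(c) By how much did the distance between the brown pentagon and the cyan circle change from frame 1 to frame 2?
+1.0

Distance in frame 1: 5.2. Distance in frame 2: 6.2.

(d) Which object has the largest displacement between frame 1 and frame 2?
the orange triangle

(moved 3.2; next 2.8)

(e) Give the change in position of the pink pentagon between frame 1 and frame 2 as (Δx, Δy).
(-0.4, 0.1)

The pink pentagon was at (2.2, 4.3) in frame 1 and (1.8, 4.4) in frame 2.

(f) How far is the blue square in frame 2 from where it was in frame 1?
1.0

The blue square moved from (1.7, 9.4) to (0.7, 9.5), a distance of √(1.0² + 0.1²) ≈ 1.0.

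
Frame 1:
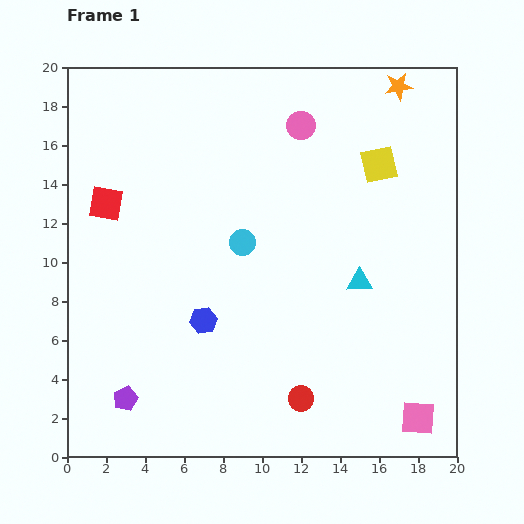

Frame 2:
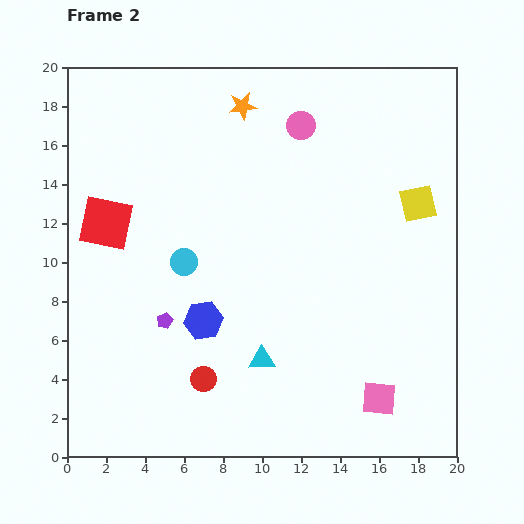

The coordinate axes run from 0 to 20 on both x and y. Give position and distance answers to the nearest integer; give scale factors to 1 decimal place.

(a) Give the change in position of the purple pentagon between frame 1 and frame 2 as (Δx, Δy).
(2, 4)

The purple pentagon was at (3, 3) in frame 1 and (5, 7) in frame 2.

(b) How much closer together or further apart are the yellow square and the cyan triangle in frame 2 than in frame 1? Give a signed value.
+5

Distance in frame 1: 6. Distance in frame 2: 11.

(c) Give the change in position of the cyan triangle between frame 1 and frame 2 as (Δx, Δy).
(-5, -4)

The cyan triangle was at (15, 9) in frame 1 and (10, 5) in frame 2.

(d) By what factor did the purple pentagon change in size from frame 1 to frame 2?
0.7×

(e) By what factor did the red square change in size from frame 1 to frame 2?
1.5×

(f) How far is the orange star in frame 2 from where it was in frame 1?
8

The orange star moved from (17, 19) to (9, 18), a distance of √(8² + 1²) ≈ 8.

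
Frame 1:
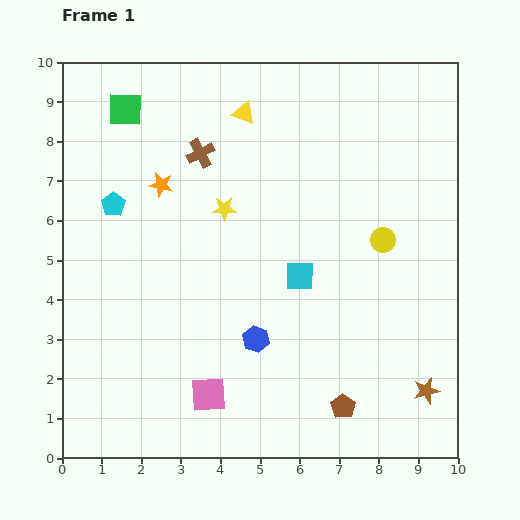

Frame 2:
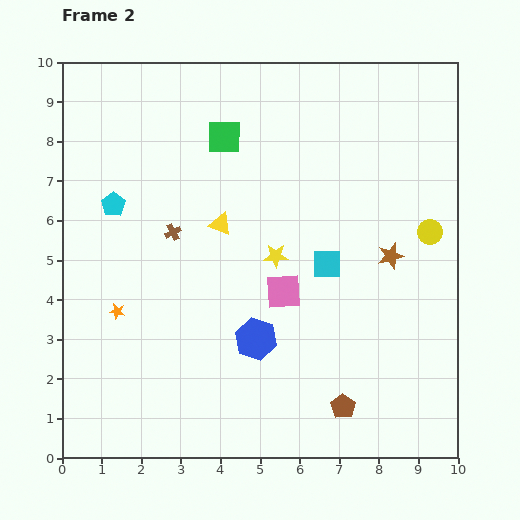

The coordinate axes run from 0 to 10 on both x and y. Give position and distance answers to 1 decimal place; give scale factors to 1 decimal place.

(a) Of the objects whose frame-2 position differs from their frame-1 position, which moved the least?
the cyan square

(moved 0.8)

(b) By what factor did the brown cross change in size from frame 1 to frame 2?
0.6×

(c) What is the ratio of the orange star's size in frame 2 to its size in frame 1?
0.6×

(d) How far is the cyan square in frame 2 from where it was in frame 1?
0.8

The cyan square moved from (6.0, 4.6) to (6.7, 4.9), a distance of √(0.7² + 0.3²) ≈ 0.8.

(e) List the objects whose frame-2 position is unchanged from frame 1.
the brown pentagon, the blue hexagon, the cyan pentagon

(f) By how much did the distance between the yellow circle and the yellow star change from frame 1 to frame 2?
-0.2

Distance in frame 1: 4.1. Distance in frame 2: 3.9.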